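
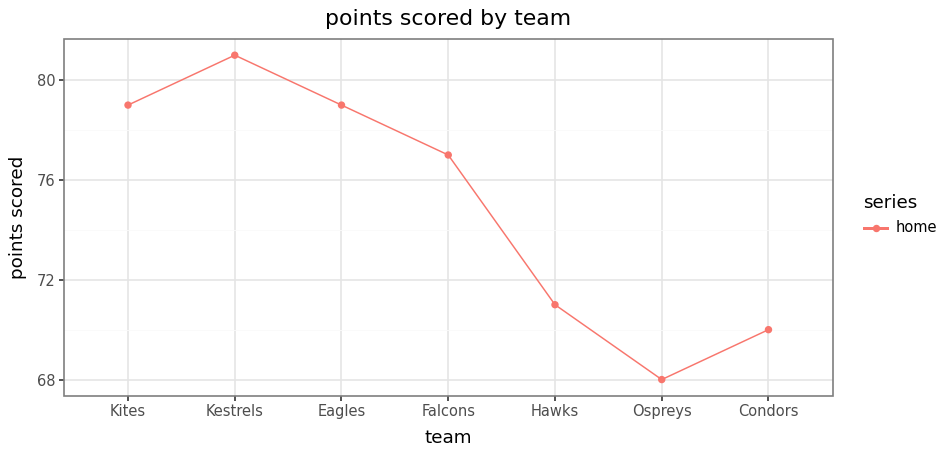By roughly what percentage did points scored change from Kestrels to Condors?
Kestrels ≈ 80, Condors ≈ 70; (70 − 80) / 80 ≈ -12.5%.

≈ -12.5%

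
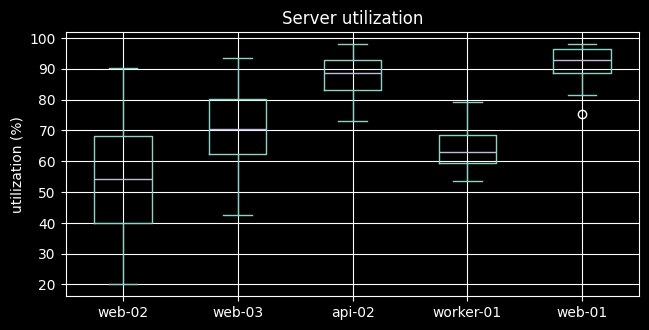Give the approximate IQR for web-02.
≈ 30

Q3 ≈ 70, Q1 ≈ 40; IQR ≈ 30.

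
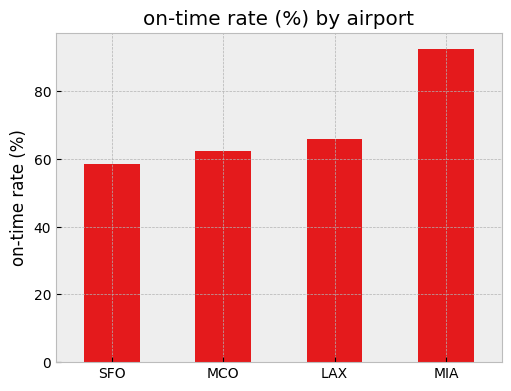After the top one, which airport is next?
LAX

Top 3: MIA ≈ 90, LAX ≈ 70, MCO ≈ 60.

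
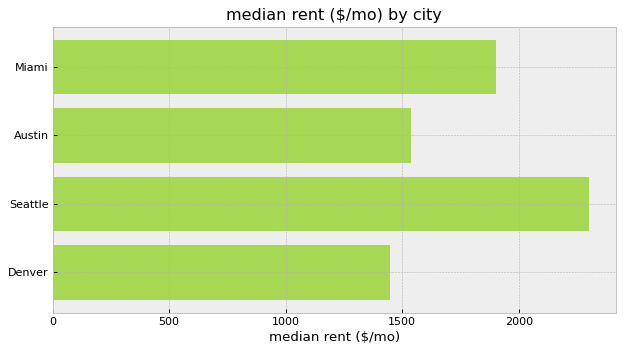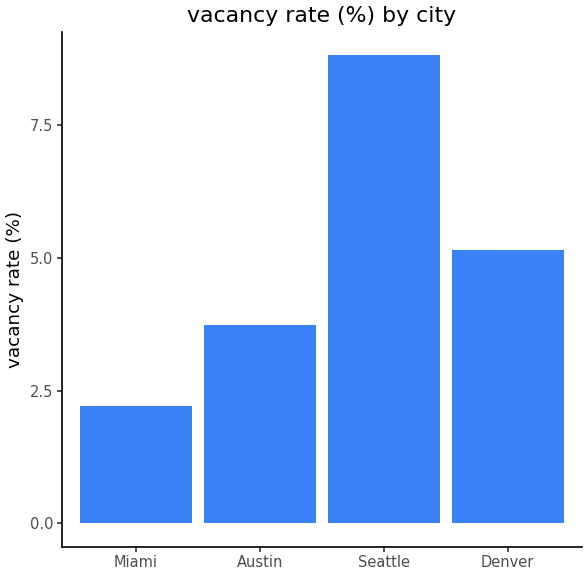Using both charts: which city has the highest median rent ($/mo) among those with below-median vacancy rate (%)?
Chart 2 median vacancy rate (%) ≈ 4; below-median cities: Miami, Austin. Among those, Miami has the highest median rent ($/mo) (≈ 2000).

Miami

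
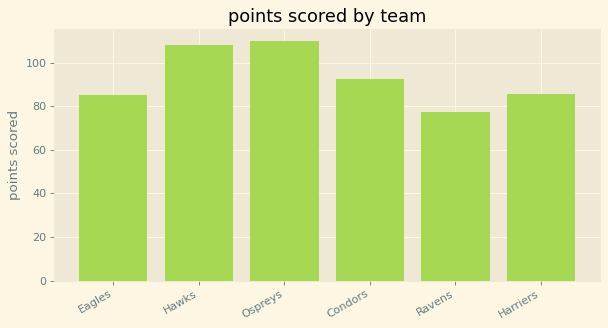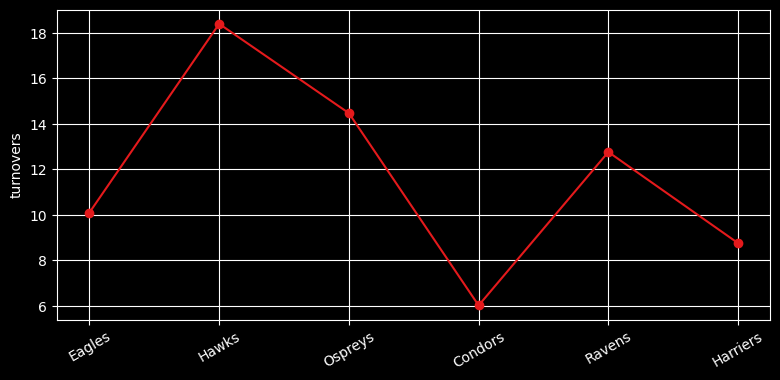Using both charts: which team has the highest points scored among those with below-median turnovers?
Chart 2 median turnovers ≈ 12; below-median teams: Eagles, Condors, Harriers. Among those, Condors has the highest points scored (≈ 100).

Condors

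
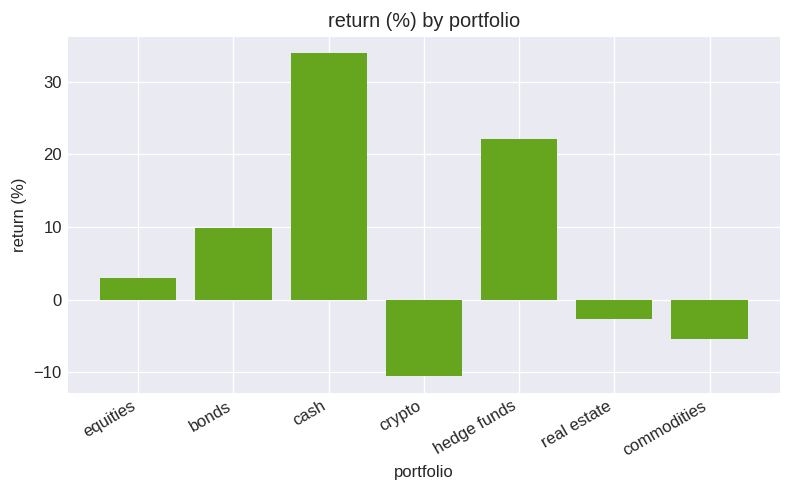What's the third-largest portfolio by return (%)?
Top 4: cash ≈ 35, hedge funds ≈ 20, bonds ≈ 10, equities ≈ 5.

bonds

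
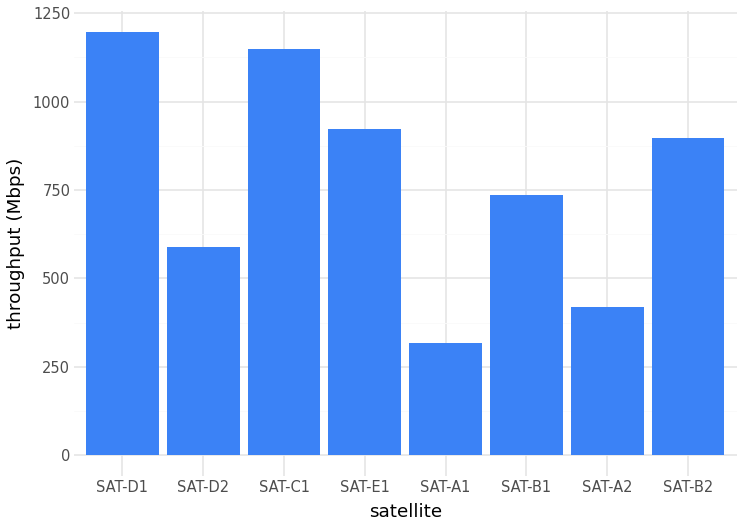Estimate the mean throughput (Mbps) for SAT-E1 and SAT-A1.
≈ 600

(900 + 300) / 2 ≈ 600.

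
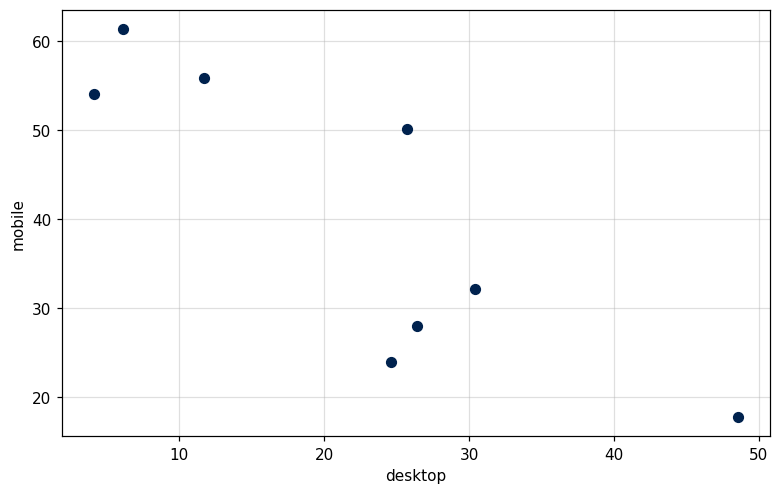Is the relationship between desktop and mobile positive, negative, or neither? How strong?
Points are negatively correlated; strong (|r| ≈ 0.9).

negative, strong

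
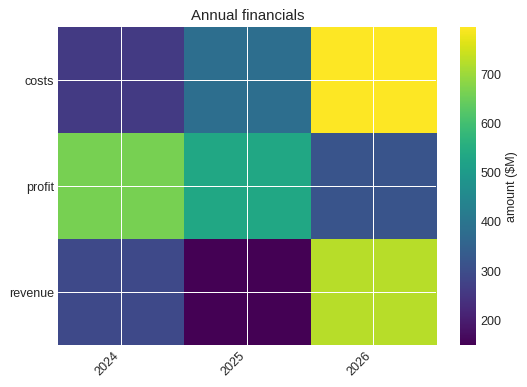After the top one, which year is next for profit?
Top 3 for profit: 2024 ≈ 700, 2025 ≈ 500, 2026 ≈ 300.

2025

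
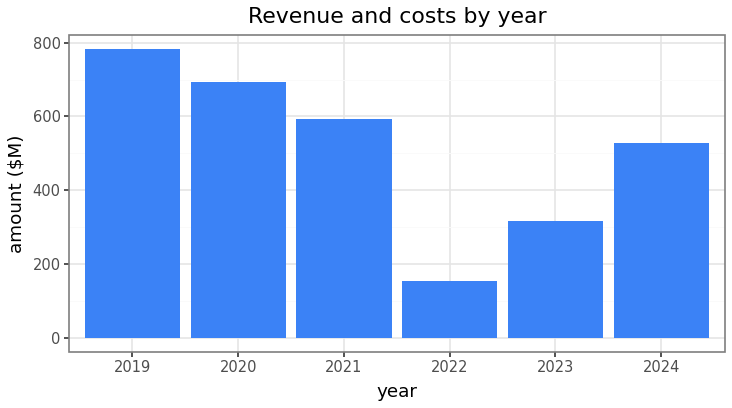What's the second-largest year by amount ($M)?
Top 3: 2019 ≈ 800, 2020 ≈ 700, 2021 ≈ 600.

2020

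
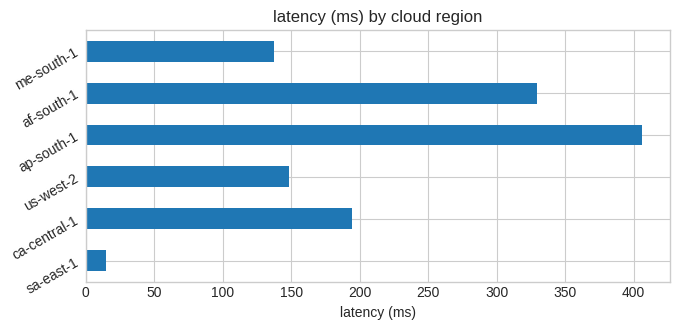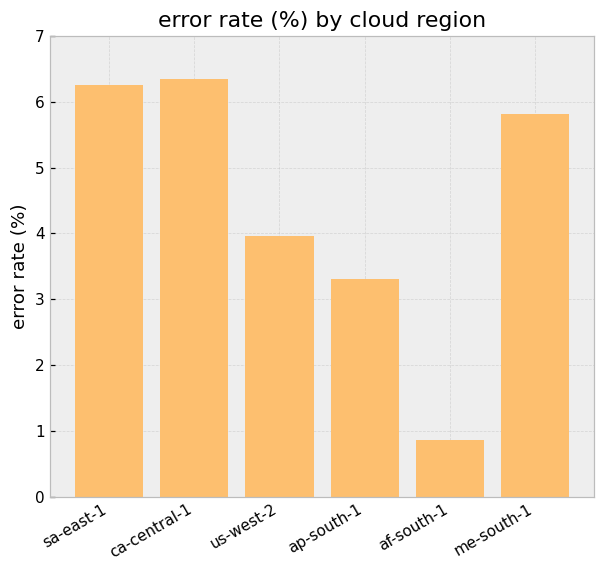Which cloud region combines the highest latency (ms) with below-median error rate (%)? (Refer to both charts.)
ap-south-1

Chart 2 median error rate (%) ≈ 5; below-median cloud regions: us-west-2, ap-south-1, af-south-1. Among those, ap-south-1 has the highest latency (ms) (≈ 400).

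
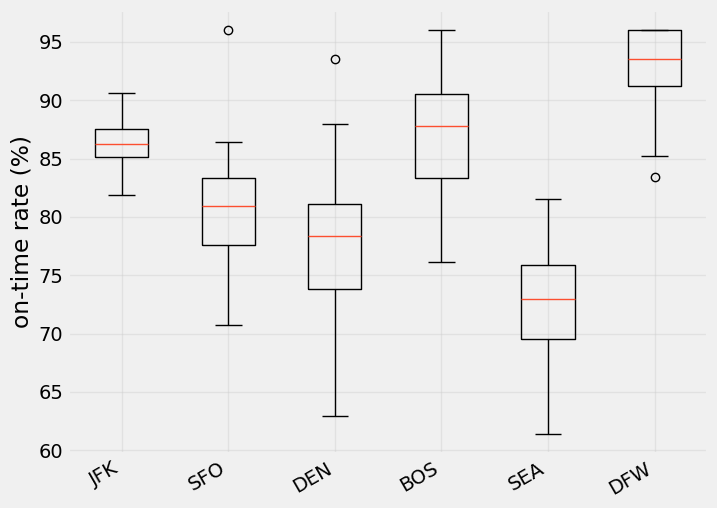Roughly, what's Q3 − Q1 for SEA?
≈ 6

Q3 ≈ 76, Q1 ≈ 70; IQR ≈ 6.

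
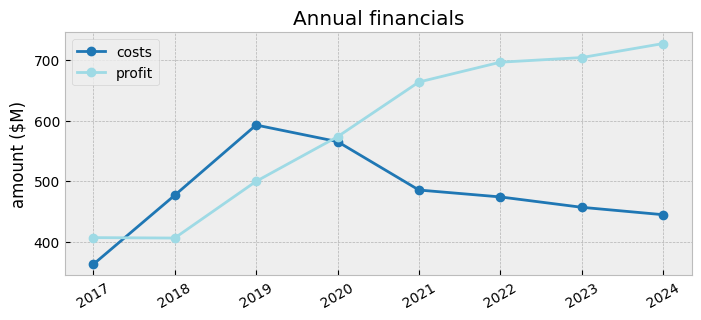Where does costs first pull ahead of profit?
2018

2017: costs ≈ 350 vs profit ≈ 400 (not yet); 2018: costs ≈ 500 vs profit ≈ 400 (first crossover).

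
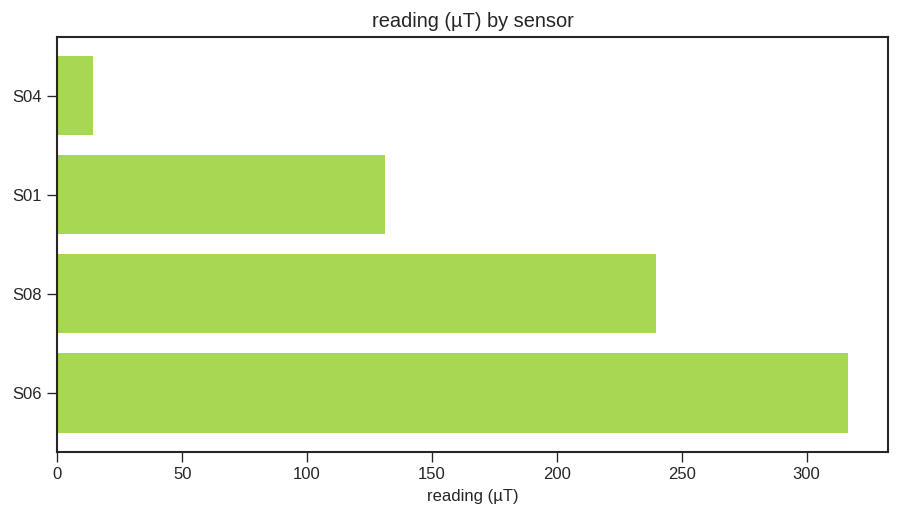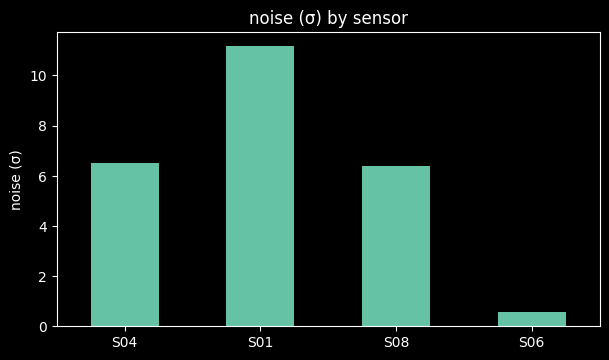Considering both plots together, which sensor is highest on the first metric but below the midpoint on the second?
Chart 2 median noise (σ) ≈ 6; below-median sensors: S08, S06. Among those, S06 has the highest reading (µT) (≈ 300).

S06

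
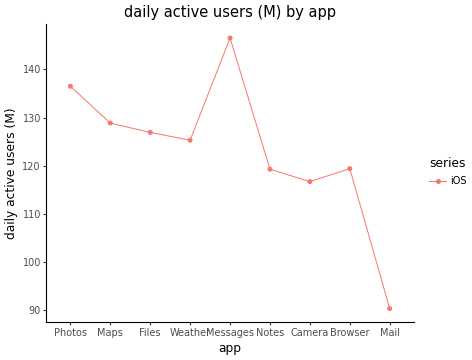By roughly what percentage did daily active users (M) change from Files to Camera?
Files ≈ 125, Camera ≈ 115; (115 − 125) / 125 ≈ -8%.

≈ -8%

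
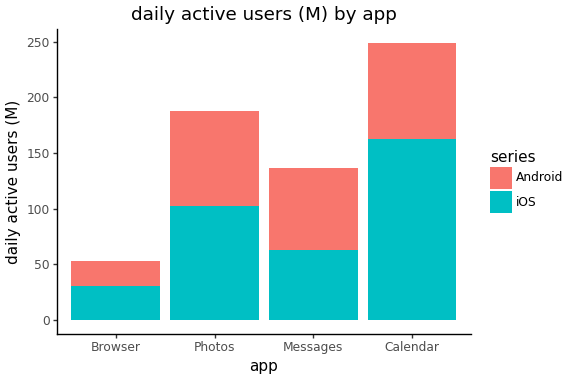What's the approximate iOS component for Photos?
iOS top ≈ 100, bottom ≈ 0; segment ≈ 100.

≈ 100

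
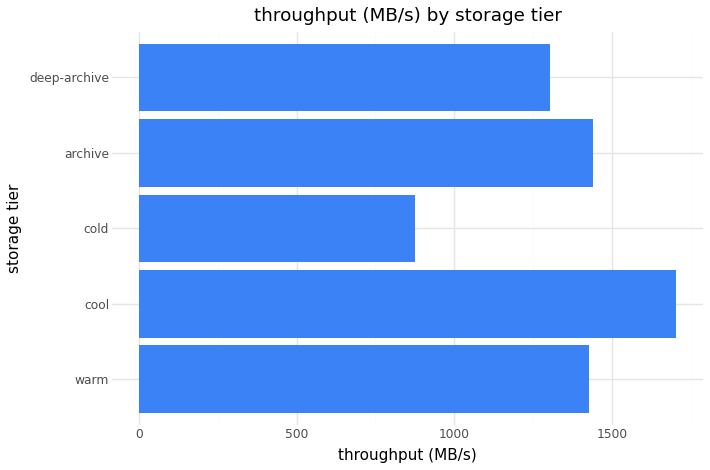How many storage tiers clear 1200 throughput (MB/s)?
4

Above 1200: warm, cool, archive, deep-archive.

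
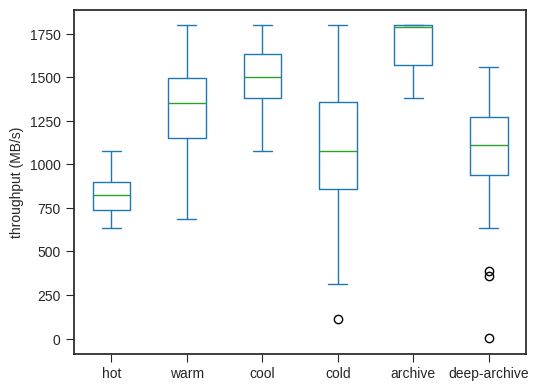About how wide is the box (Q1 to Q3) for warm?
Q3 ≈ 1500, Q1 ≈ 1200; IQR ≈ 300.

≈ 300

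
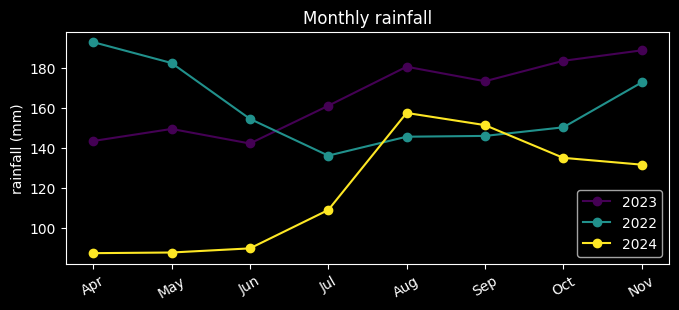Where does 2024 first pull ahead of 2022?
Aug

Jul: 2024 ≈ 110 vs 2022 ≈ 140 (not yet); Aug: 2024 ≈ 160 vs 2022 ≈ 150 (first crossover).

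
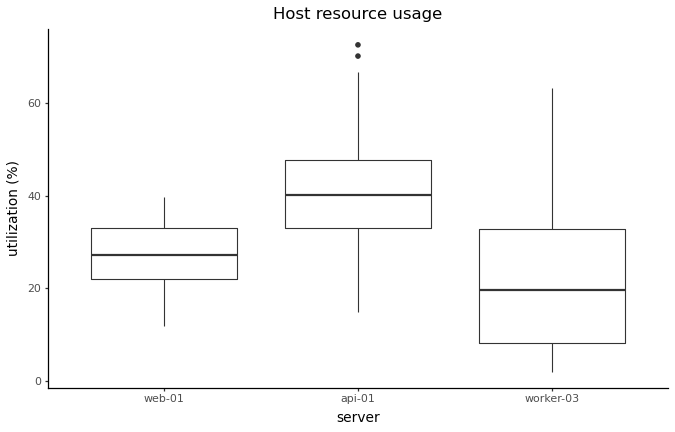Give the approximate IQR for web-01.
≈ 10

Q3 ≈ 32, Q1 ≈ 22; IQR ≈ 10.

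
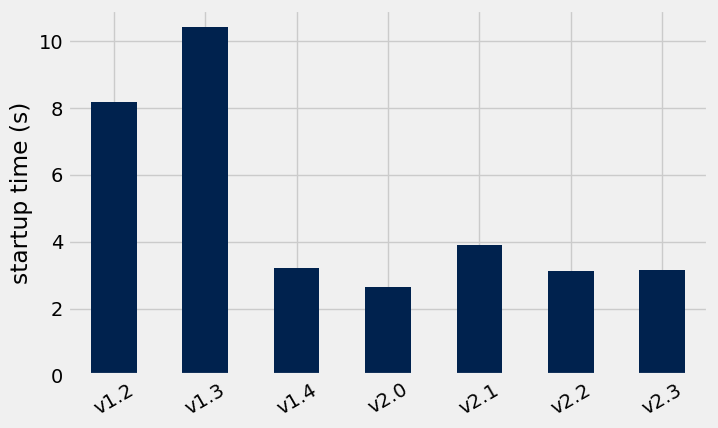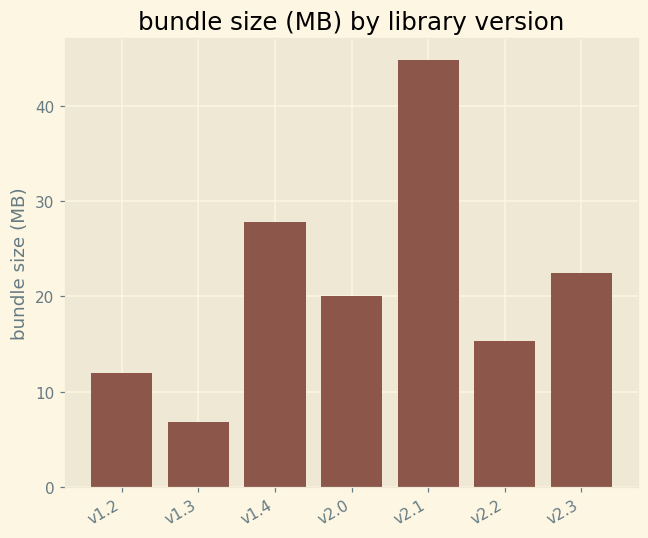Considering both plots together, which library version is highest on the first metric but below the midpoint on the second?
v1.3

Chart 2 median bundle size (MB) ≈ 20; below-median library versions: v1.2, v1.3, v2.2. Among those, v1.3 has the highest startup time (s) (≈ 10).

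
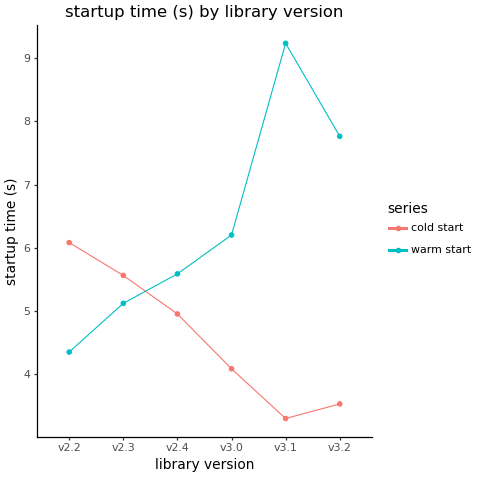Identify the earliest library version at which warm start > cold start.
v2.3: warm start ≈ 5.0 vs cold start ≈ 5.5 (not yet); v2.4: warm start ≈ 5.5 vs cold start ≈ 5.0 (first crossover).

v2.4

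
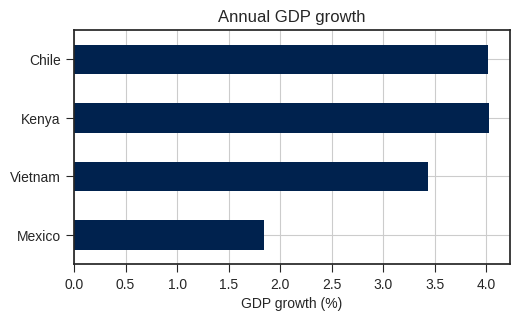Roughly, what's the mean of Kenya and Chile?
≈ 4

(4.0 + 4.0) / 2 ≈ 4.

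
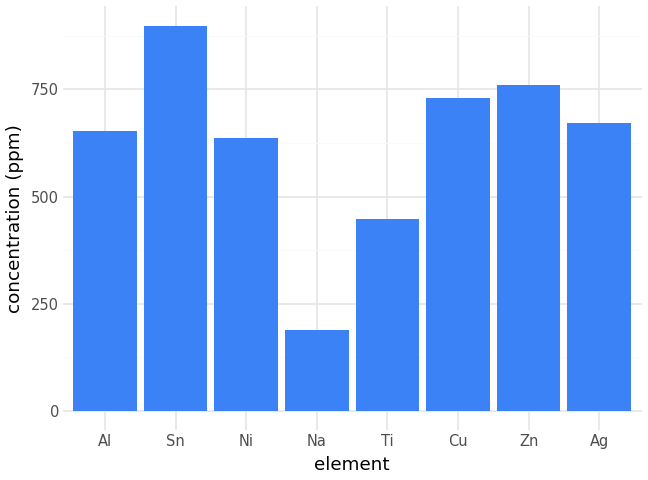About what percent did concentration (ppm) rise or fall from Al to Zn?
≈ +14.3%

Al ≈ 700, Zn ≈ 800; (800 − 700) / 700 ≈ +14.3%.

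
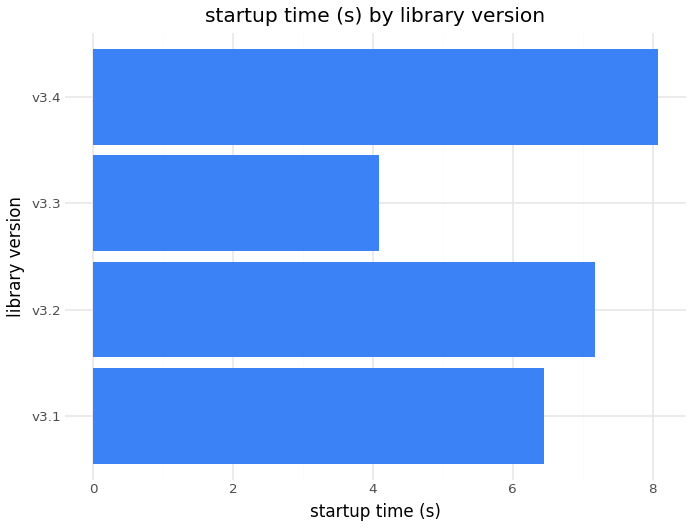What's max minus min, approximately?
≈ 4

Max v3.4 ≈ 8, min v3.3 ≈ 4; range ≈ 4.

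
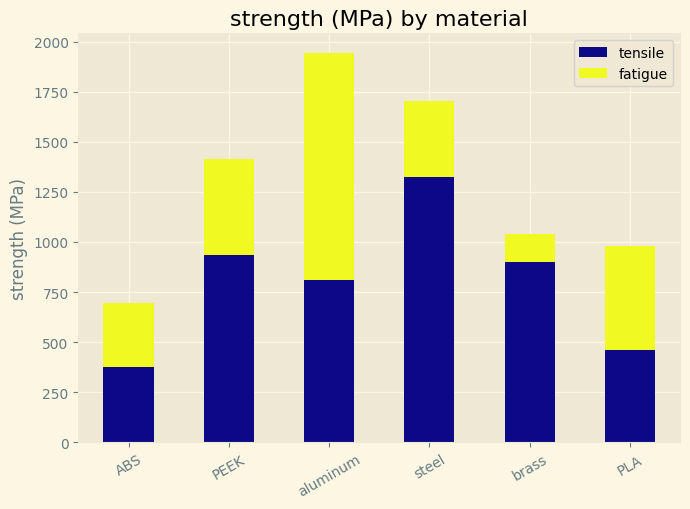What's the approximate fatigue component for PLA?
fatigue top ≈ 1000, bottom ≈ 400; segment ≈ 600.

≈ 600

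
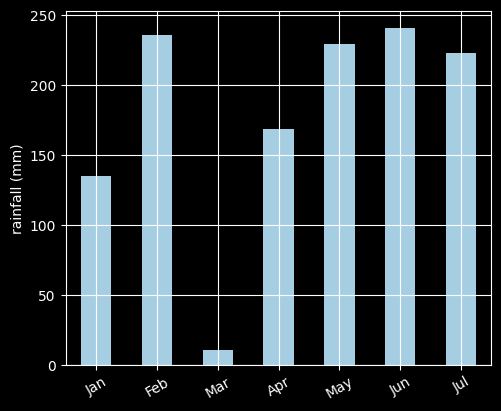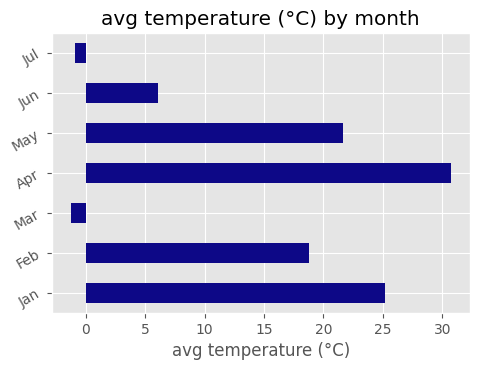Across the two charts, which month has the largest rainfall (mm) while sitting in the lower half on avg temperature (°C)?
Jun

Chart 2 median avg temperature (°C) ≈ 20; below-median months: Mar, Jun, Jul. Among those, Jun has the highest rainfall (mm) (≈ 250).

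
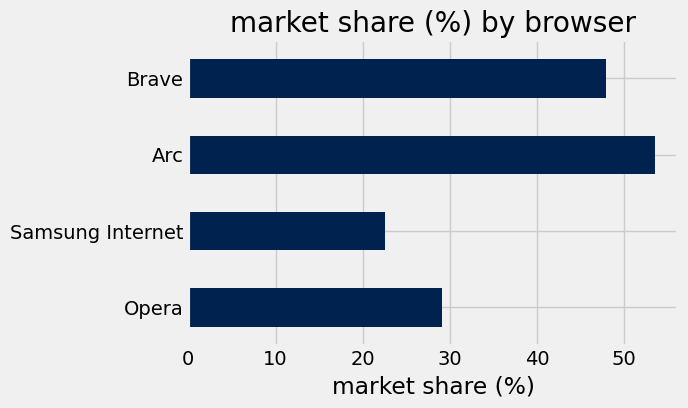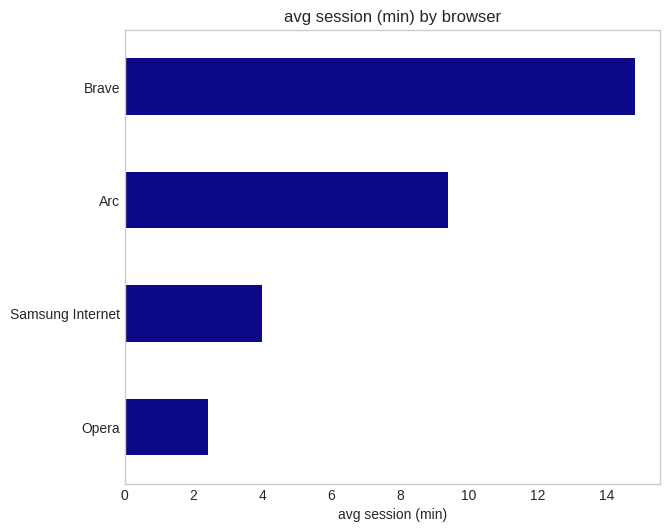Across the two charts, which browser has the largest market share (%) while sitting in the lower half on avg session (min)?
Opera

Chart 2 median avg session (min) ≈ 6; below-median browsers: Opera, Samsung Internet. Among those, Opera has the highest market share (%) (≈ 30).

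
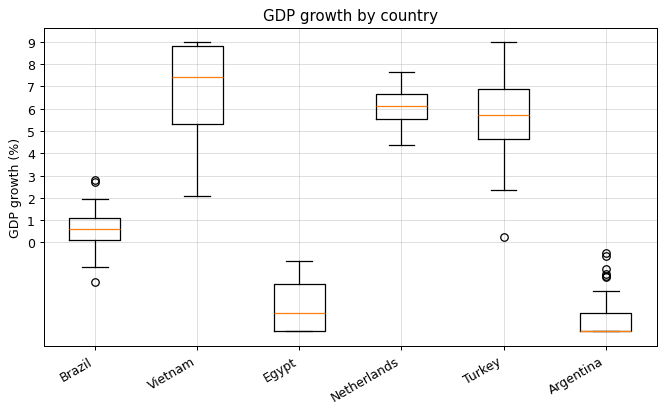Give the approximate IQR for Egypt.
Q3 ≈ -2, Q1 ≈ -4; IQR ≈ 2.

≈ 2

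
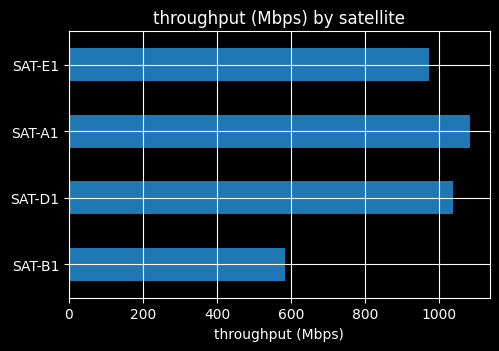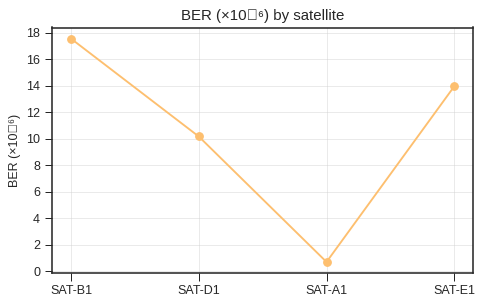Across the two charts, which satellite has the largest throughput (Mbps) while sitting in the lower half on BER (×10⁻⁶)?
Chart 2 median BER (×10⁻⁶) ≈ 12; below-median satellites: SAT-D1, SAT-A1. Among those, SAT-A1 has the highest throughput (Mbps) (≈ 1100).

SAT-A1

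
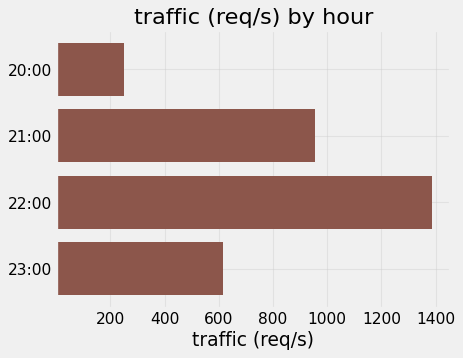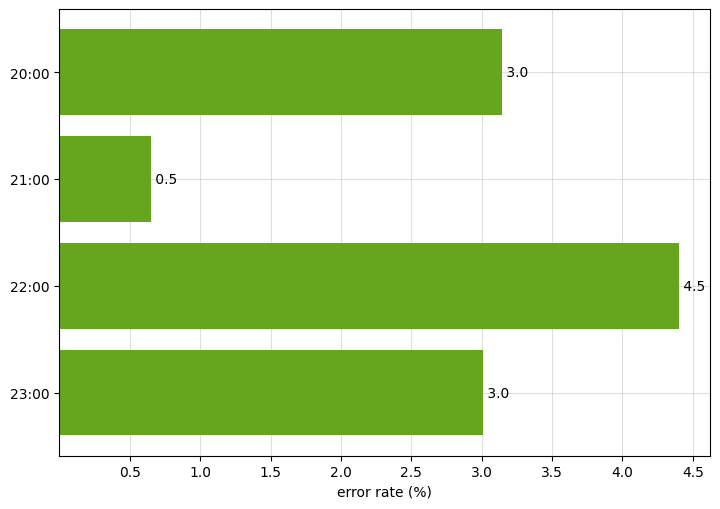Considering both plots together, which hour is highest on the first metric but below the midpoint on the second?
21:00

Chart 2 median error rate (%) ≈ 3; below-median hours: 21:00, 23:00. Among those, 21:00 has the highest traffic (req/s) (≈ 1000).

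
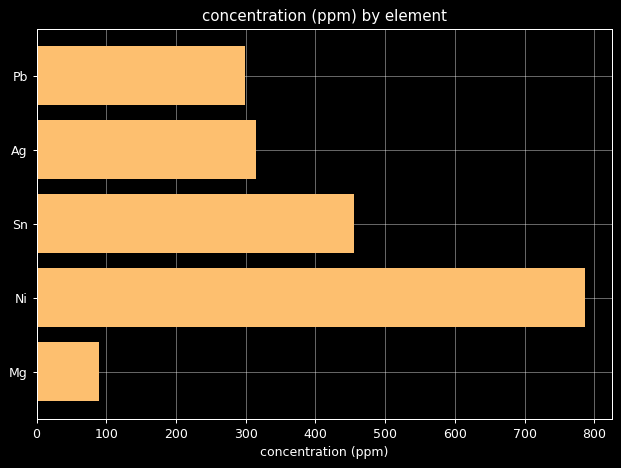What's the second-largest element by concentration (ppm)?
Sn

Top 3: Ni ≈ 800, Sn ≈ 500, Ag ≈ 300.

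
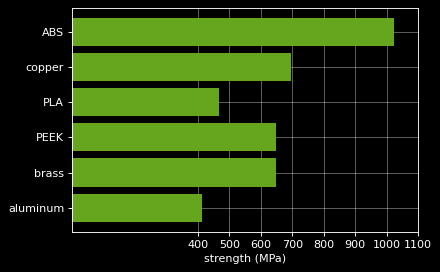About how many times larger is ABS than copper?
≈ 1.43×

ABS ≈ 1000, copper ≈ 700; 1000/700 ≈ 1.43.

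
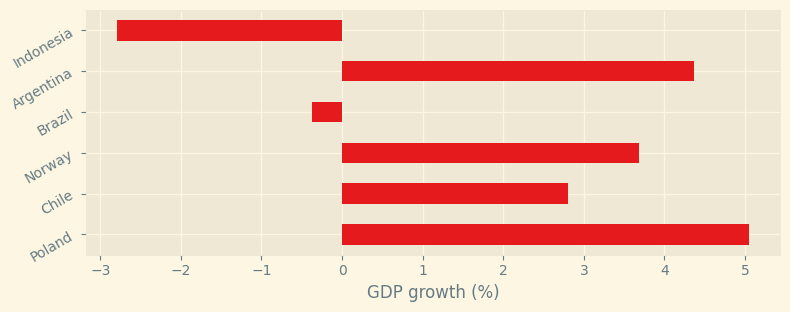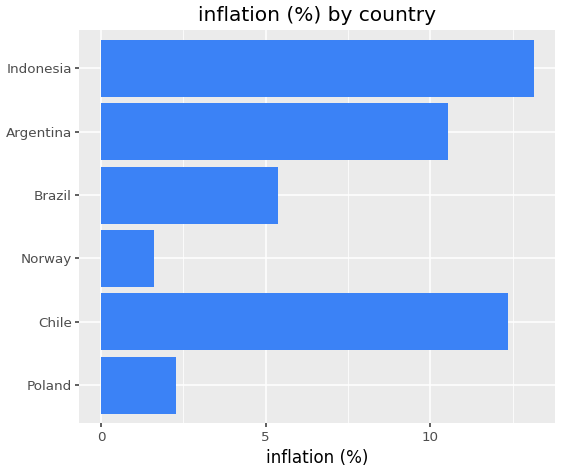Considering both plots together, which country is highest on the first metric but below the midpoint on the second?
Chart 2 median inflation (%) ≈ 8; below-median countries: Poland, Norway, Brazil. Among those, Poland has the highest GDP growth (%) (≈ 5).

Poland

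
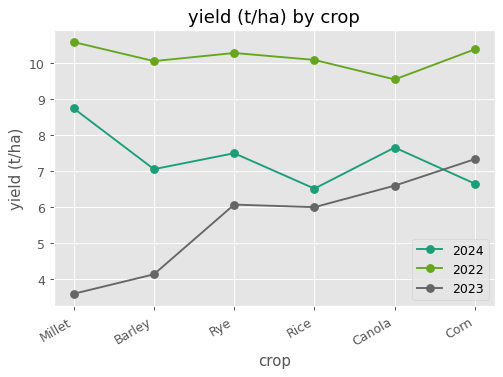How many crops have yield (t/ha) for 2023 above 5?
Above 5: Rye, Rice, Canola, Corn.

4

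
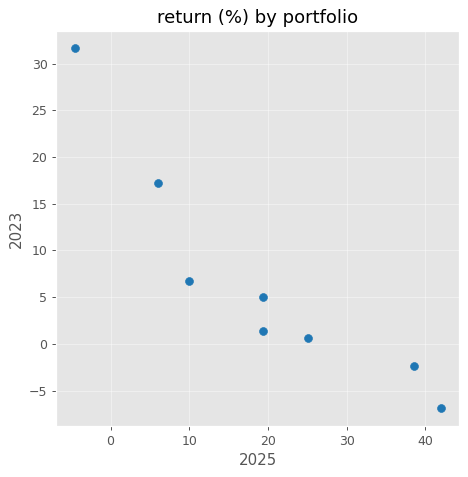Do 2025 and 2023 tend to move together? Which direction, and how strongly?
negative, strong

Points are negatively correlated; strong (|r| ≈ 0.9).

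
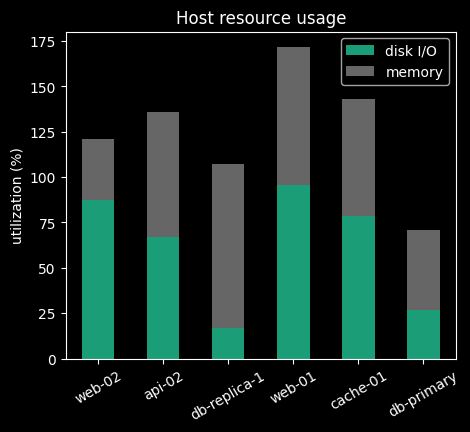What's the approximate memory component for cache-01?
memory top ≈ 140, bottom ≈ 80; segment ≈ 60.

≈ 60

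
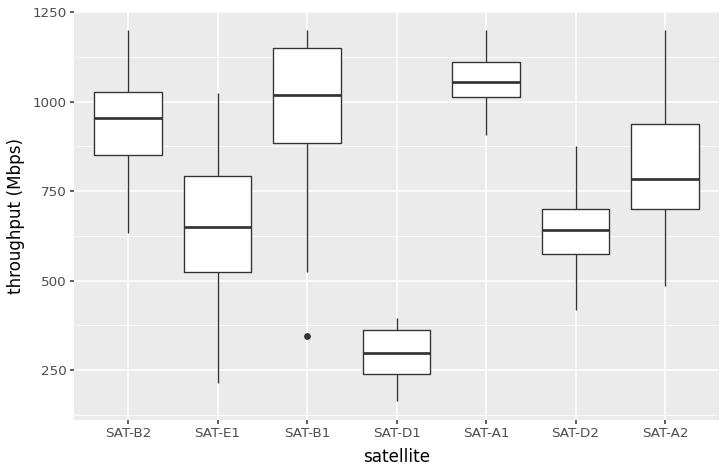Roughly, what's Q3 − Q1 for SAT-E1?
≈ 300

Q3 ≈ 800, Q1 ≈ 500; IQR ≈ 300.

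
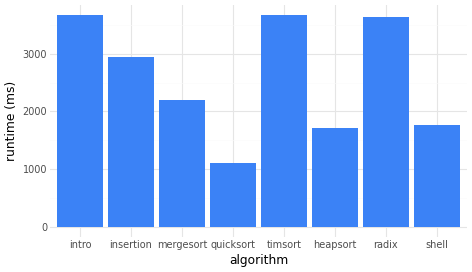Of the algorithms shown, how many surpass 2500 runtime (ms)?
Above 2500: intro, insertion, timsort, radix.

4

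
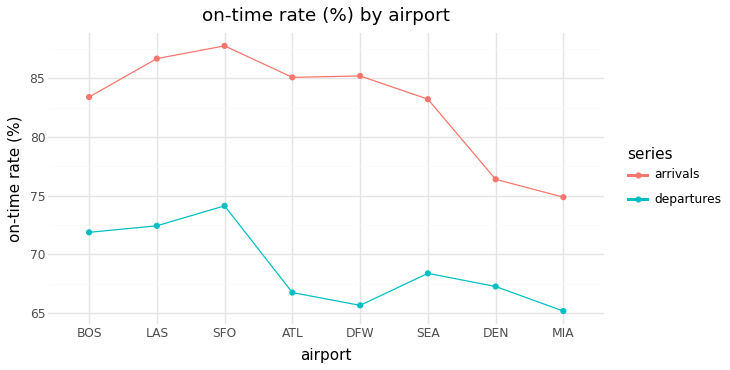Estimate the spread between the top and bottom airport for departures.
Max SFO ≈ 74, min MIA ≈ 66; range ≈ 8.

≈ 8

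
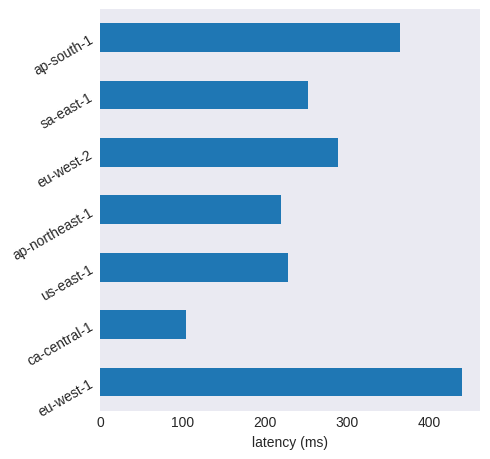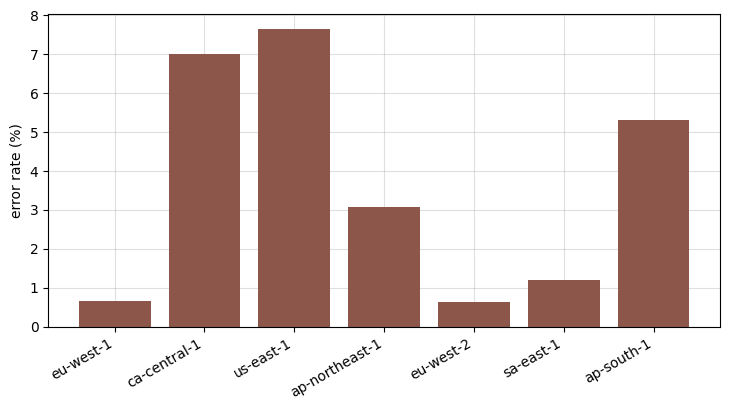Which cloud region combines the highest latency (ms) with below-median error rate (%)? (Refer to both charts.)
eu-west-1

Chart 2 median error rate (%) ≈ 3; below-median cloud regions: eu-west-1, eu-west-2, sa-east-1. Among those, eu-west-1 has the highest latency (ms) (≈ 450).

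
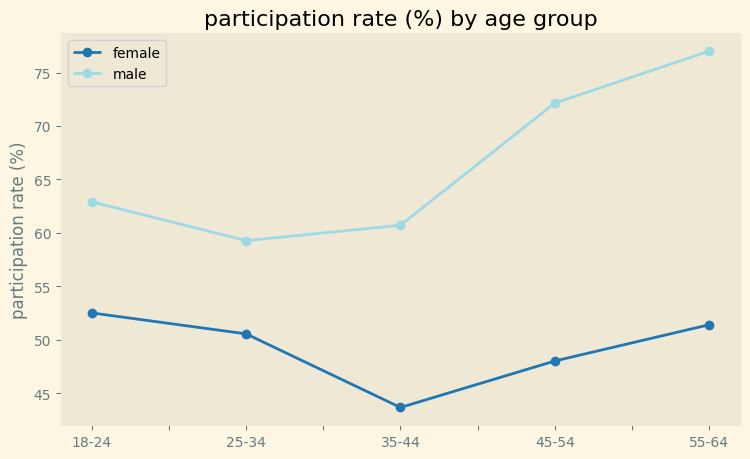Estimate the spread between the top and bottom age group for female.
Max 18-24 ≈ 55, min 35-44 ≈ 45; range ≈ 10.

≈ 10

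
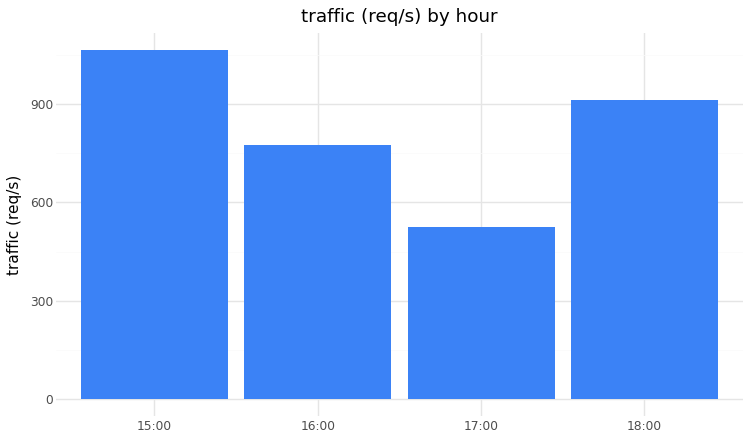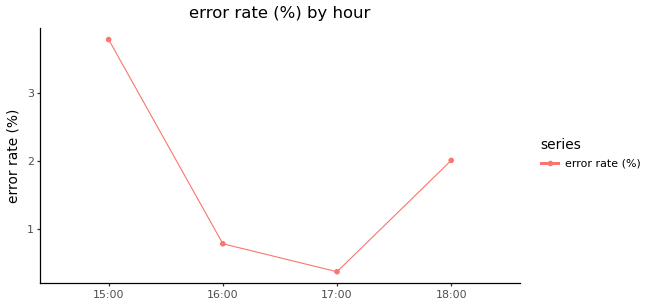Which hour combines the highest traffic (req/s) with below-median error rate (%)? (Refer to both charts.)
16:00

Chart 2 median error rate (%) ≈ 1.5; below-median hours: 16:00, 17:00. Among those, 16:00 has the highest traffic (req/s) (≈ 800).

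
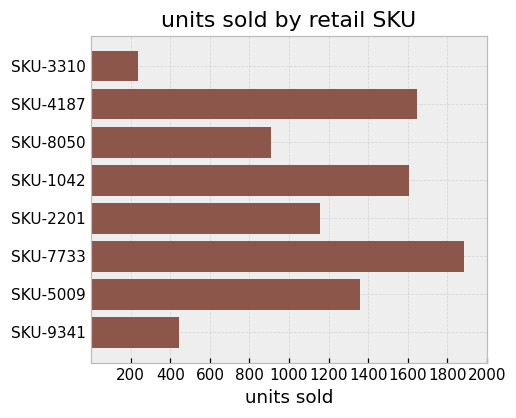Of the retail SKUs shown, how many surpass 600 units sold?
Above 600: SKU-4187, SKU-8050, SKU-1042, SKU-2201, SKU-7733, SKU-5009.

6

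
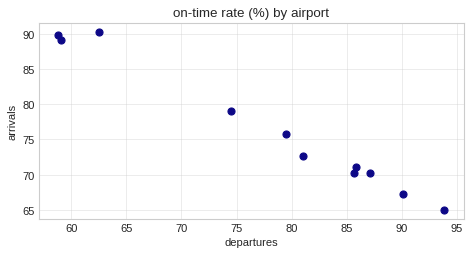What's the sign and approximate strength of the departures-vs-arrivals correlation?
Points are negatively correlated; strong (|r| ≈ 1.0).

negative, strong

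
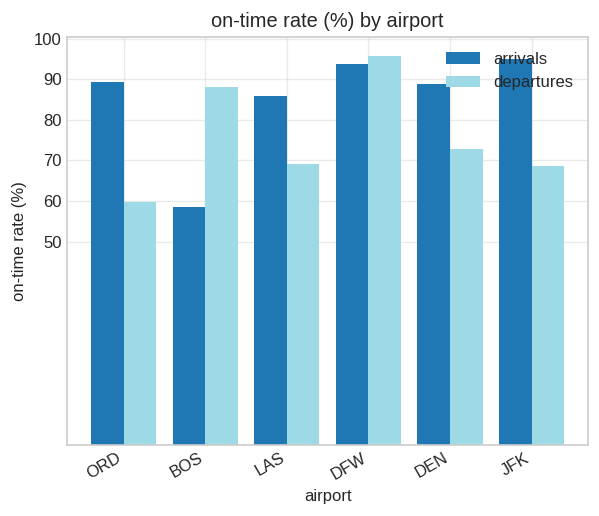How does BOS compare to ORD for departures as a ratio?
≈ 1.5×

BOS ≈ 90, ORD ≈ 60; 90/60 ≈ 1.5.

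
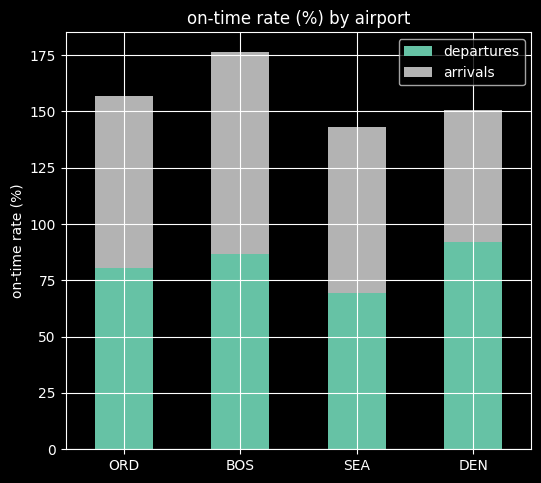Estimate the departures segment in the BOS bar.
departures top ≈ 80, bottom ≈ 0; segment ≈ 80.

≈ 80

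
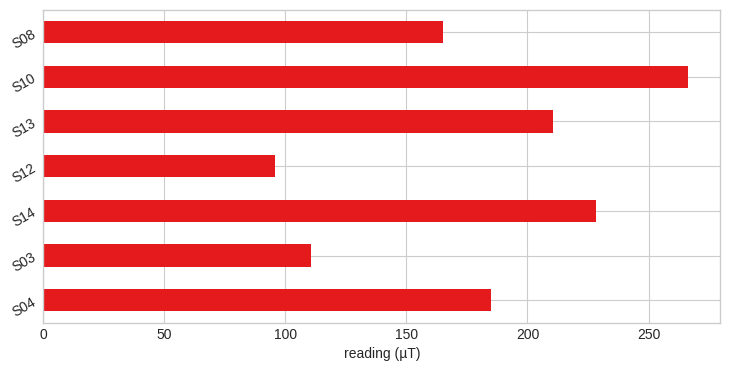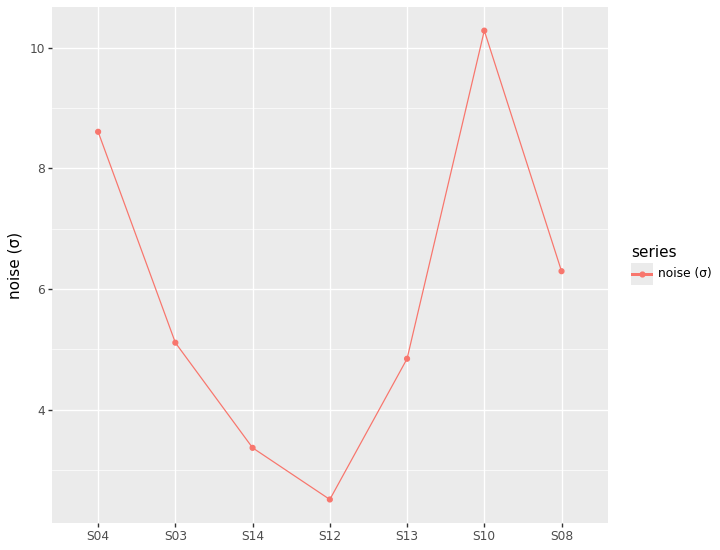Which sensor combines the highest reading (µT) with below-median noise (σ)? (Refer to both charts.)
Chart 2 median noise (σ) ≈ 5; below-median sensors: S14, S12, S13. Among those, S14 has the highest reading (µT) (≈ 225).

S14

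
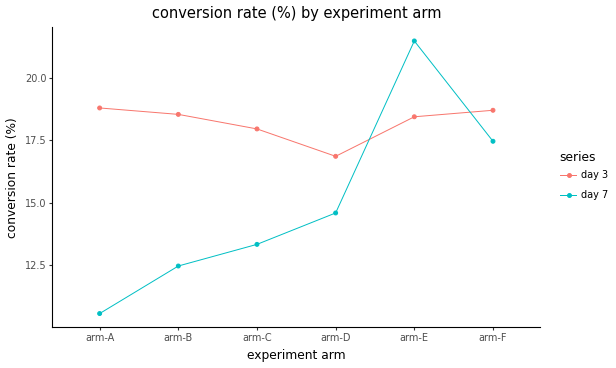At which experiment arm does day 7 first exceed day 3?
arm-D: day 7 ≈ 15 vs day 3 ≈ 17 (not yet); arm-E: day 7 ≈ 21 vs day 3 ≈ 18 (first crossover).

arm-E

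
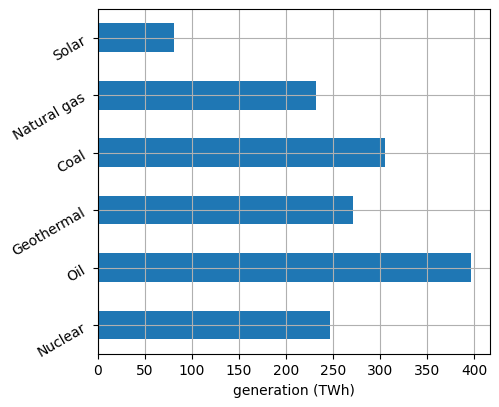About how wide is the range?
Max Oil ≈ 400, min Solar ≈ 100; range ≈ 300.

≈ 300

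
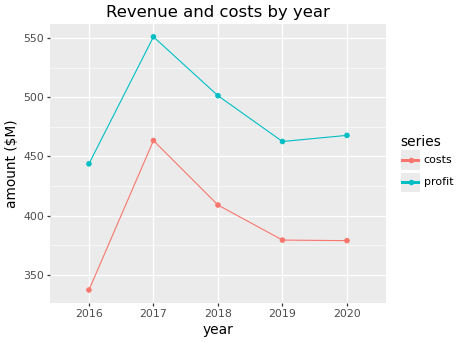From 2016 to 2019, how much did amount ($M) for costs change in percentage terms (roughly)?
≈ +11.8%

2016 ≈ 340, 2019 ≈ 380; (380 − 340) / 340 ≈ +11.8%.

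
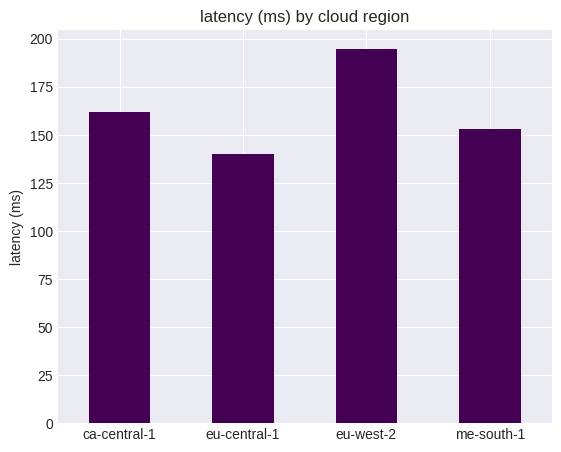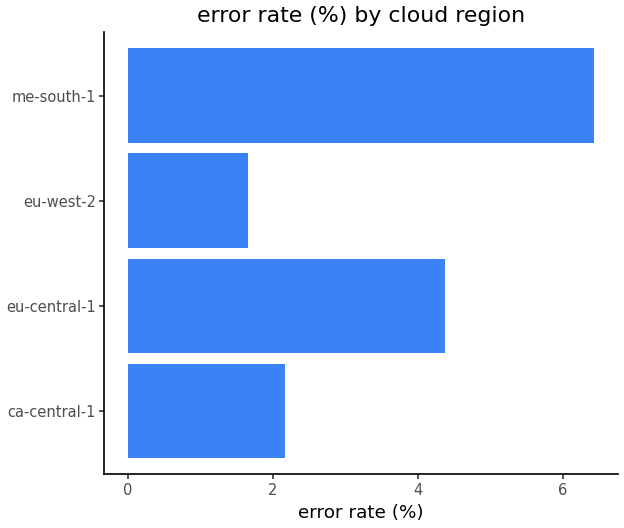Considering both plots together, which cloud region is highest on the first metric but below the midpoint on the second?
Chart 2 median error rate (%) ≈ 3; below-median cloud regions: ca-central-1, eu-west-2. Among those, eu-west-2 has the highest latency (ms) (≈ 200).

eu-west-2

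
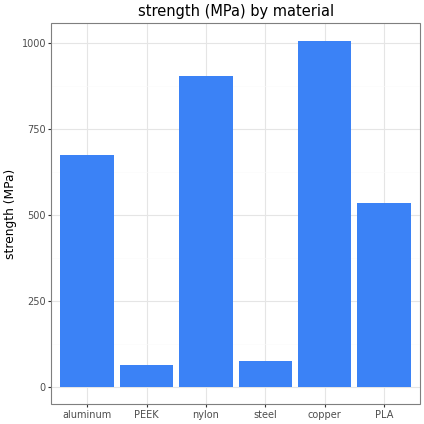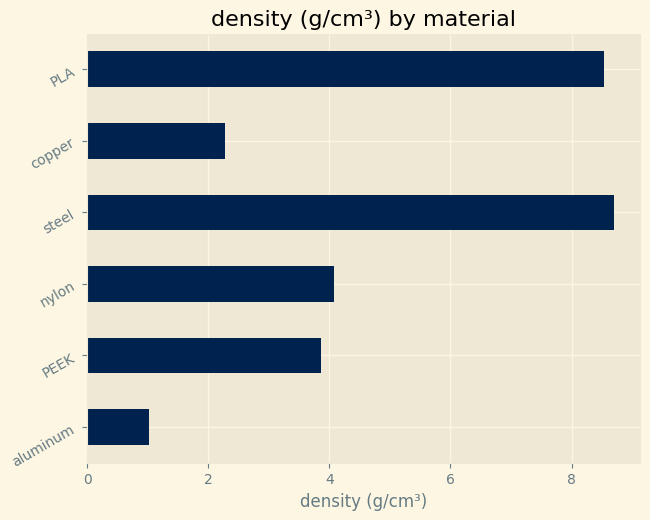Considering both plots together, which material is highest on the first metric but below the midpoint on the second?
copper

Chart 2 median density (g/cm³) ≈ 4; below-median materials: aluminum, PEEK, copper. Among those, copper has the highest strength (MPa) (≈ 1000).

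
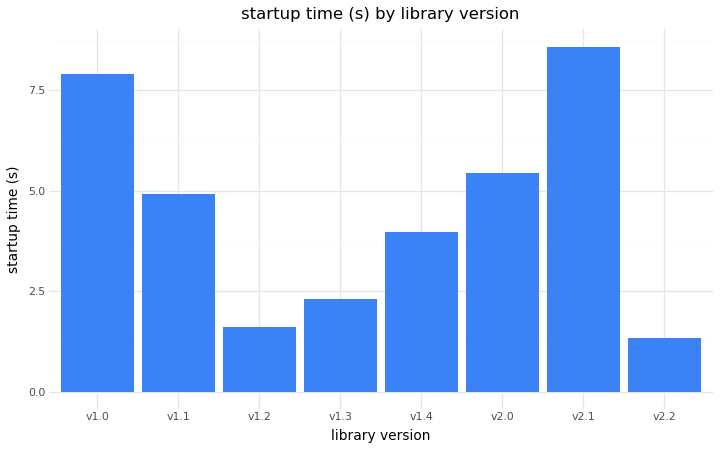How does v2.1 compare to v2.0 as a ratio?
≈ 1.8×

v2.1 ≈ 9, v2.0 ≈ 5; 9/5 ≈ 1.8.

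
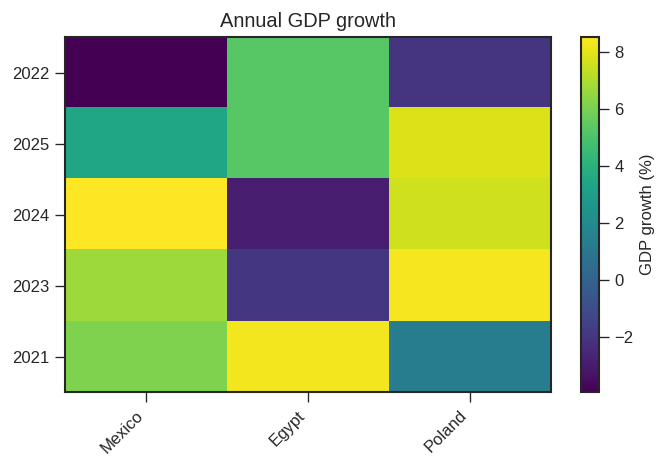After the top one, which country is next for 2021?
Mexico

Top 3 for 2021: Egypt ≈ 8, Mexico ≈ 6, Poland ≈ 2.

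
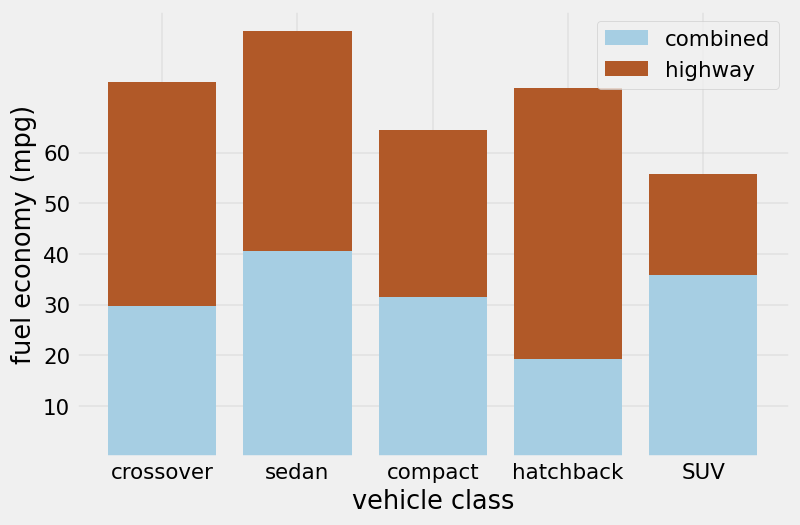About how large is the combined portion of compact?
combined top ≈ 30, bottom ≈ 0; segment ≈ 30.

≈ 30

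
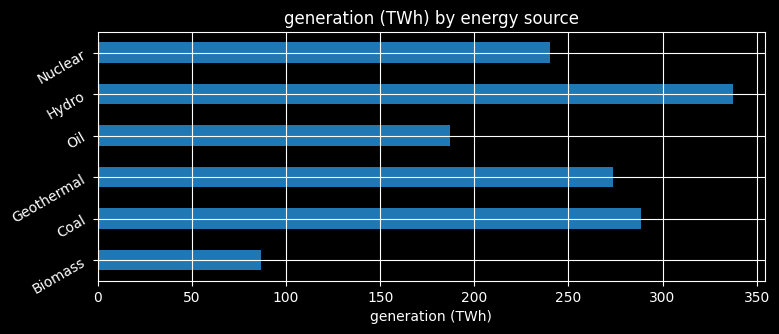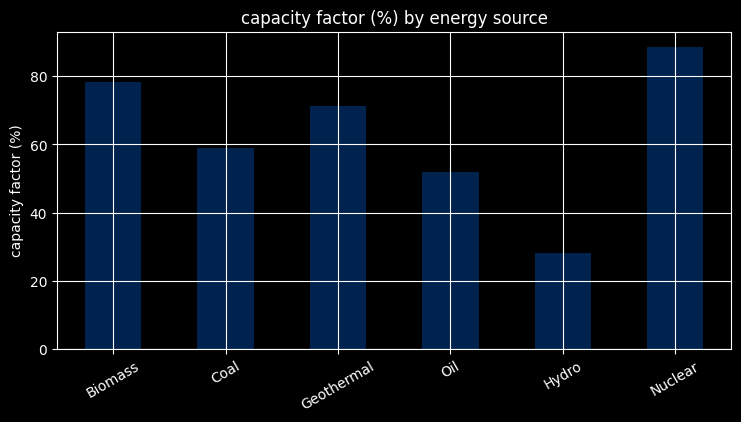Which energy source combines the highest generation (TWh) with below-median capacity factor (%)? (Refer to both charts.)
Hydro

Chart 2 median capacity factor (%) ≈ 70; below-median energy sources: Coal, Oil, Hydro. Among those, Hydro has the highest generation (TWh) (≈ 350).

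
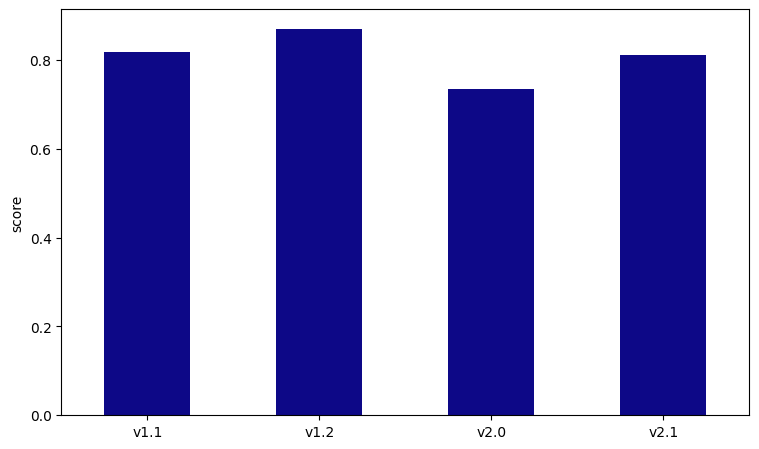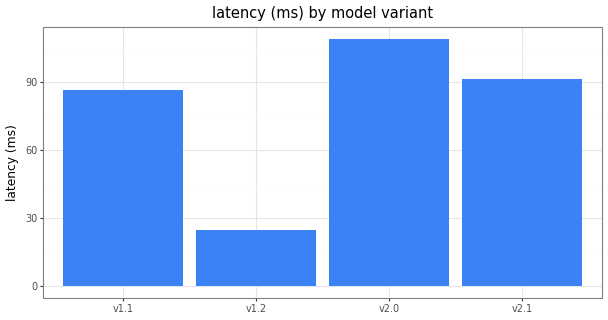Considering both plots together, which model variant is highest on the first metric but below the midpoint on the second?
v1.2

Chart 2 median latency (ms) ≈ 90; below-median model variants: v1.1, v1.2. Among those, v1.2 has the highest score (≈ 0.9).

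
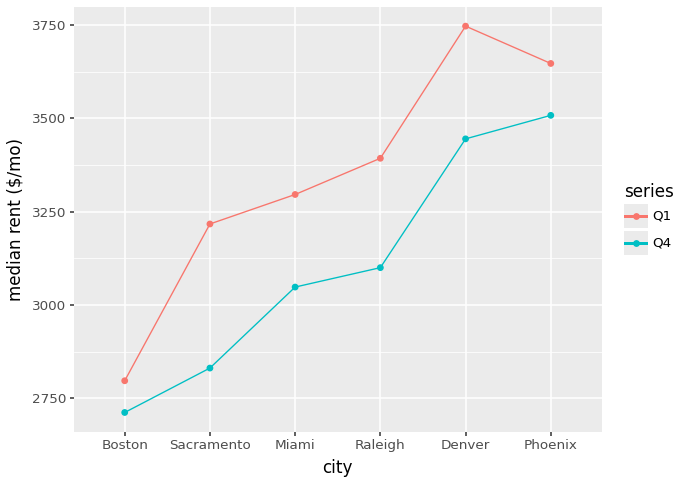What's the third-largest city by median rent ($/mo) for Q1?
Raleigh

Top 4 for Q1: Denver ≈ 3700, Phoenix ≈ 3600, Raleigh ≈ 3400, Miami ≈ 3300.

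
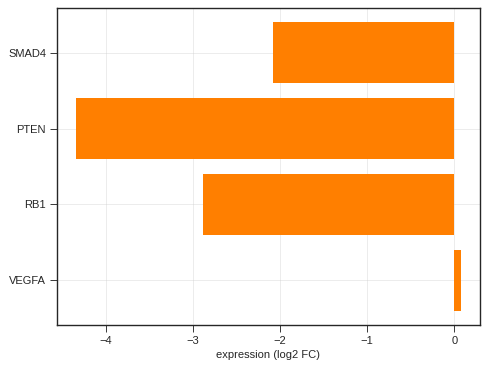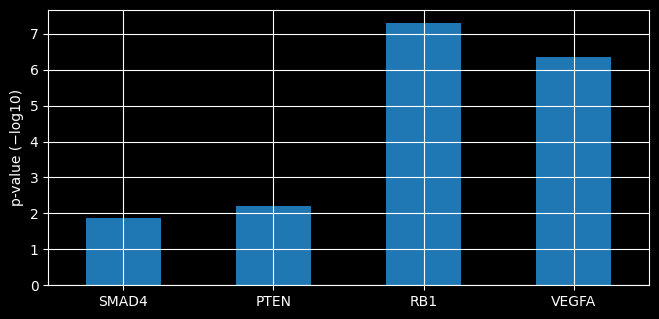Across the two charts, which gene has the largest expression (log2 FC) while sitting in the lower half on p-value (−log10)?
Chart 2 median p-value (−log10) ≈ 4; below-median genes: SMAD4, PTEN. Among those, SMAD4 has the highest expression (log2 FC) (≈ -2.08).

SMAD4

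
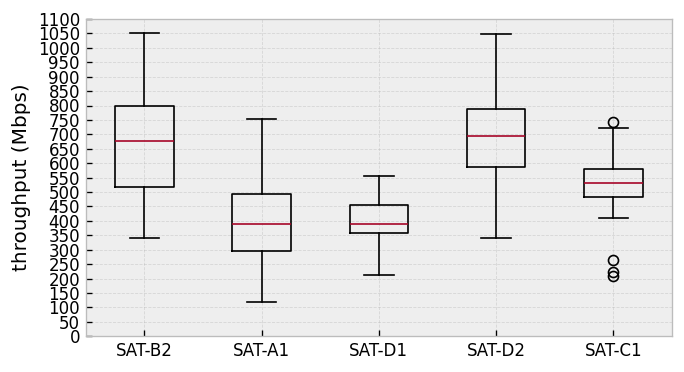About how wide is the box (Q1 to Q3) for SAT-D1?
Q3 ≈ 450, Q1 ≈ 350; IQR ≈ 100.

≈ 100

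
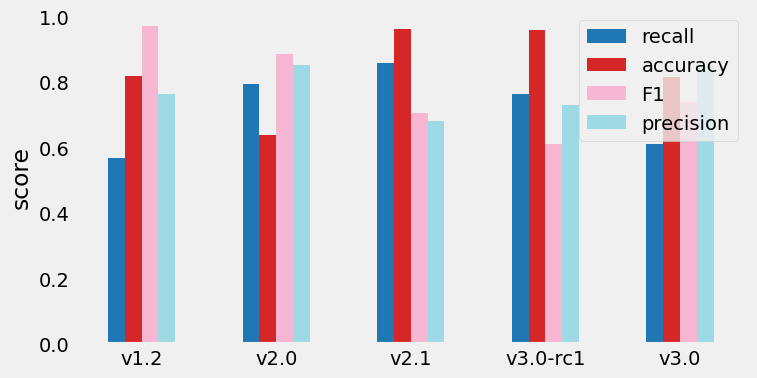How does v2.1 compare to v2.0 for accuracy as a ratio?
v2.1 ≈ 1.0, v2.0 ≈ 0.6; 1.0/0.6 ≈ 1.67.

≈ 1.67×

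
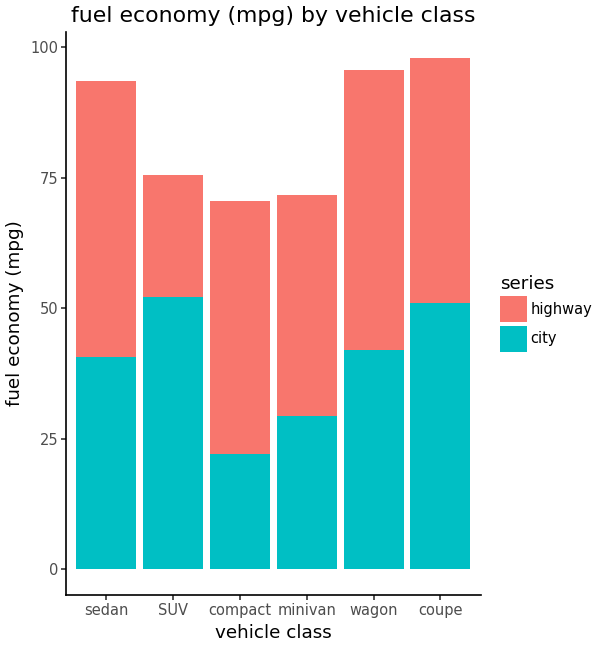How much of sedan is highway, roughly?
highway top ≈ 90, bottom ≈ 40; segment ≈ 50.

≈ 50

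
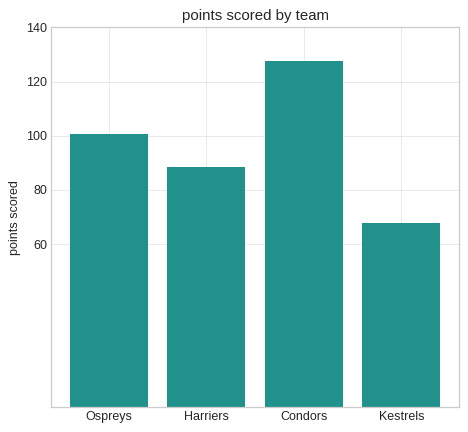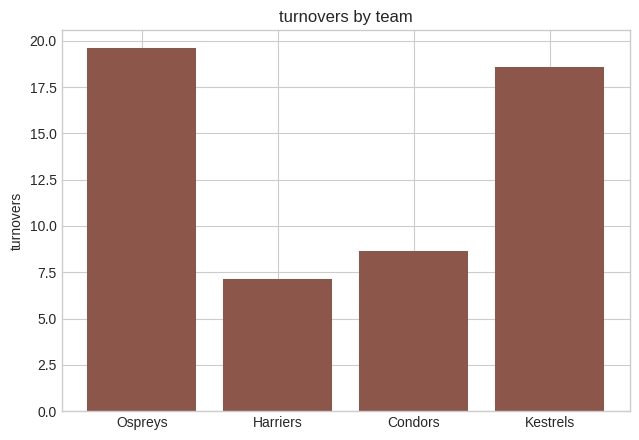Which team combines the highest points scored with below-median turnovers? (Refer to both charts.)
Chart 2 median turnovers ≈ 14; below-median teams: Harriers, Condors. Among those, Condors has the highest points scored (≈ 120).

Condors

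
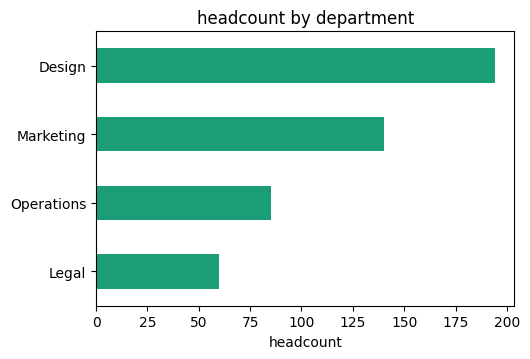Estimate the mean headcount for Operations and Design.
≈ 140

(80 + 200) / 2 ≈ 140.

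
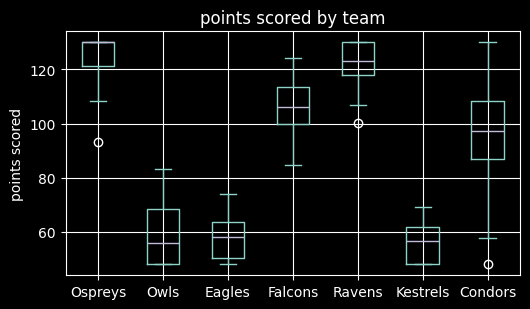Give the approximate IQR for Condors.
≈ 20

Q3 ≈ 110, Q1 ≈ 90; IQR ≈ 20.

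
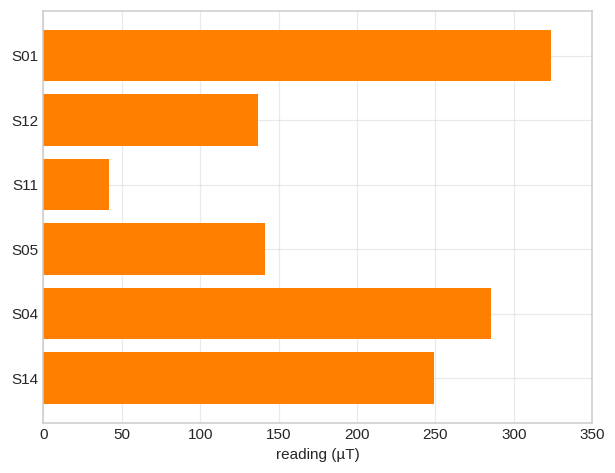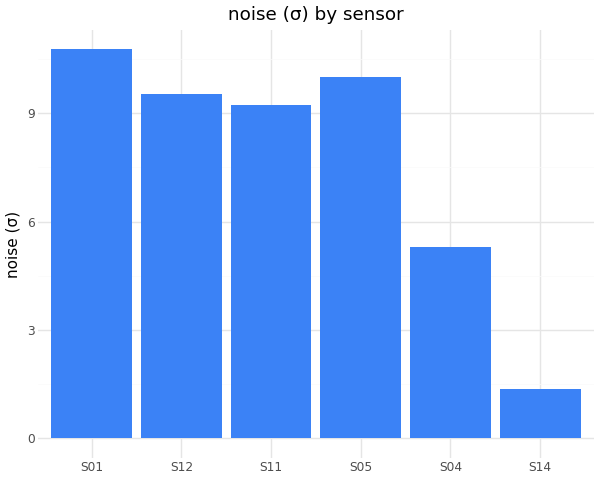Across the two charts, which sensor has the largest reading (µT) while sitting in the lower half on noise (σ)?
Chart 2 median noise (σ) ≈ 9; below-median sensors: S11, S04, S14. Among those, S04 has the highest reading (µT) (≈ 300).

S04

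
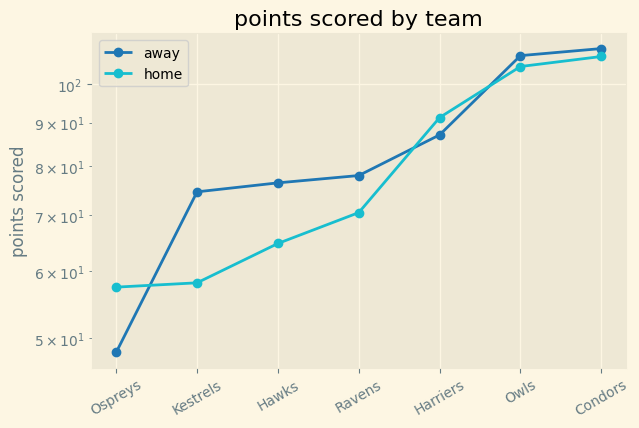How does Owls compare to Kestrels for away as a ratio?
Owls ≈ 110, Kestrels ≈ 70; 110/70 ≈ 1.57.

≈ 1.57×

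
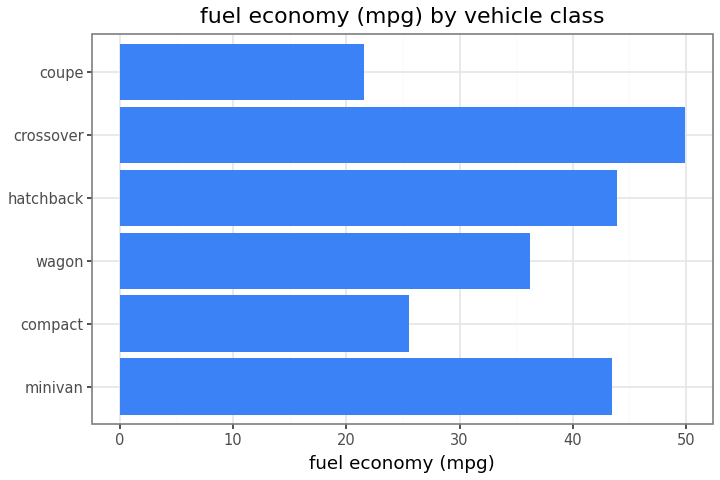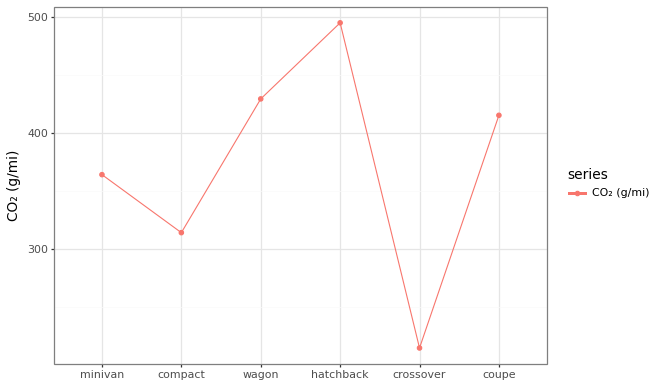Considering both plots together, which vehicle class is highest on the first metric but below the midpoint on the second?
Chart 2 median CO₂ (g/mi) ≈ 400; below-median vehicle classes: minivan, compact, crossover. Among those, crossover has the highest fuel economy (mpg) (≈ 50).

crossover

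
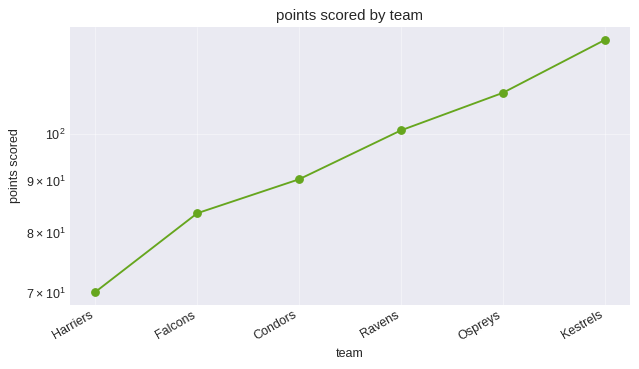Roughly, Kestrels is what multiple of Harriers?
Kestrels ≈ 125, Harriers ≈ 70; 125/70 ≈ 1.79.

≈ 1.79×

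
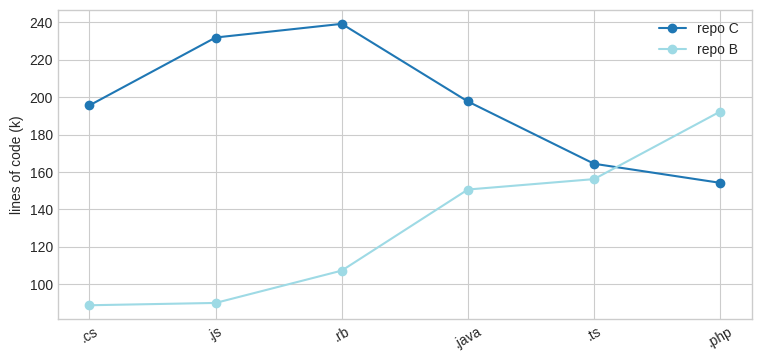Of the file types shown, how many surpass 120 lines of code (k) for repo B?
3

Above 120: .java, .ts, .php.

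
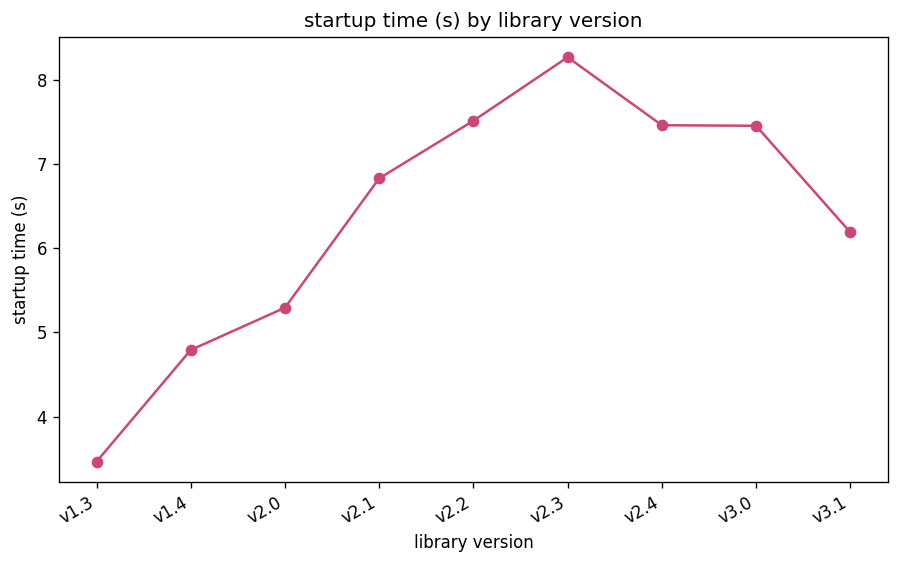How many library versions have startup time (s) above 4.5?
Above 4.5: v1.4, v2.0, v2.1, v2.2, v2.3, v2.4, v3.0, v3.1.

8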